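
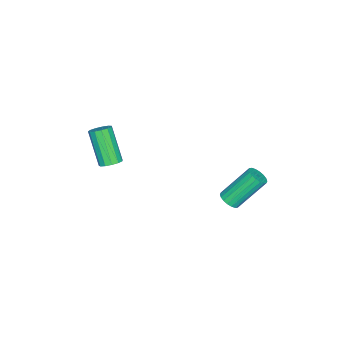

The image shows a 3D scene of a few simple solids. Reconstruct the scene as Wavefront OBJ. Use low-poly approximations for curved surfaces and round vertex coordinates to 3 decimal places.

v 0.13 -3.159 2.334
v 0.535 -2.875 2.657
v -0.166 -3.797 4.348
v -0.57 -4.081 4.026
v 0.265 -2.68 2.651
v -0.435 -3.603 4.343
v -0.047 -2.637 2.546
v -0.747 -3.56 4.237
v -0.303 -2.76 2.373
v -1.003 -3.682 4.064
v -0.421 -3.009 2.188
v -1.122 -3.932 3.879
v -0.365 -3.306 2.049
v -1.065 -4.229 3.74
v -0.151 -3.556 2.001
v -0.851 -4.479 3.692
v 0.152 -3.68 2.059
v -0.548 -4.603 3.75
v 0.448 -3.638 2.204
v -0.252 -4.561 3.896
v 0.643 -3.444 2.391
v -0.057 -4.367 4.082
v 0.675 -3.16 2.56
v -0.025 -4.082 4.251
v -2.54 1.859 -0.763
v -2.056 2.192 -0.717
v -2.955 3.275 0.909
v -3.44 2.941 0.863
v -2.203 2.327 -0.888
v -3.103 3.409 0.738
v -2.417 2.368 -1.034
v -3.317 3.451 0.592
v -2.656 2.309 -1.126
v -3.555 3.391 0.499
v -2.871 2.161 -1.147
v -3.771 3.243 0.479
v -3.021 1.952 -1.091
v -3.921 3.035 0.534
v -3.076 1.726 -0.971
v -3.976 2.808 0.655
v -3.025 1.525 -0.809
v -3.924 2.608 0.817
v -2.877 1.391 -0.638
v -3.777 2.473 0.988
v -2.663 1.349 -0.492
v -3.563 2.432 1.134
v -2.425 1.409 -0.399
v -3.324 2.491 1.226
v -2.209 1.557 -0.379
v -3.109 2.639 1.247
v -2.059 1.765 -0.434
v -2.959 2.848 1.191
v -2.004 1.992 -0.555
v -2.904 3.074 1.071
f 2 1 5
f 2 5 3
f 3 5 6
f 3 6 4
f 5 1 7
f 5 7 6
f 6 7 8
f 6 8 4
f 7 1 9
f 7 9 8
f 8 9 10
f 8 10 4
f 9 1 11
f 9 11 10
f 10 11 12
f 10 12 4
f 11 1 13
f 11 13 12
f 12 13 14
f 12 14 4
f 13 1 15
f 13 15 14
f 14 15 16
f 14 16 4
f 15 1 17
f 15 17 16
f 16 17 18
f 16 18 4
f 17 1 19
f 17 19 18
f 18 19 20
f 18 20 4
f 19 1 21
f 19 21 20
f 20 21 22
f 20 22 4
f 21 1 23
f 21 23 22
f 22 23 24
f 22 24 4
f 23 1 2
f 23 2 24
f 24 2 3
f 24 3 4
f 26 25 29
f 26 29 27
f 27 29 30
f 27 30 28
f 29 25 31
f 29 31 30
f 30 31 32
f 30 32 28
f 31 25 33
f 31 33 32
f 32 33 34
f 32 34 28
f 33 25 35
f 33 35 34
f 34 35 36
f 34 36 28
f 35 25 37
f 35 37 36
f 36 37 38
f 36 38 28
f 37 25 39
f 37 39 38
f 38 39 40
f 38 40 28
f 39 25 41
f 39 41 40
f 40 41 42
f 40 42 28
f 41 25 43
f 41 43 42
f 42 43 44
f 42 44 28
f 43 25 45
f 43 45 44
f 44 45 46
f 44 46 28
f 45 25 47
f 45 47 46
f 46 47 48
f 46 48 28
f 47 25 49
f 47 49 48
f 48 49 50
f 48 50 28
f 49 25 51
f 49 51 50
f 50 51 52
f 50 52 28
f 51 25 53
f 51 53 52
f 52 53 54
f 52 54 28
f 53 25 26
f 53 26 54
f 54 26 27
f 54 27 28



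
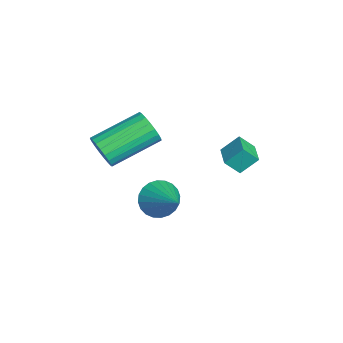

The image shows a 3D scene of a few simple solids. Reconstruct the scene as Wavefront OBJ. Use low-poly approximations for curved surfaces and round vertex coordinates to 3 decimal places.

v -3.822 0.919 -2.71
v -3.865 1.609 -2.044
v -3.793 1.503 -3.313
v -3.836 2.193 -2.647
v -2.804 0.927 -2.653
v -2.847 1.617 -1.987
v -2.775 1.511 -3.256
v -2.818 2.201 -2.59
v -2.308 -1.497 -4.09
v -1.999 -1.162 -4.783
v -0.852 -0.943 -3.17
v -2.169 -0.914 -4.663
v -2.36 -0.754 -4.456
v -2.544 -0.708 -4.193
v -2.692 -0.782 -3.915
v -2.781 -0.965 -3.663
v -2.798 -1.229 -3.476
v -2.741 -1.534 -3.383
v -2.618 -1.833 -3.397
v -2.448 -2.081 -3.517
v -2.256 -2.241 -3.724
v -2.073 -2.287 -3.987
v -1.925 -2.213 -4.265
v -1.836 -2.03 -4.517
v -1.818 -1.766 -4.704
v -1.876 -1.461 -4.797
v -3.297 -3.511 -2.066
v -2.794 -3.556 -1.512
v -3.48 -1.693 -0.739
v -3.983 -1.649 -1.294
v -2.634 -3.406 -1.733
v -3.319 -1.543 -0.96
v -2.588 -3.273 -2.012
v -3.274 -1.41 -1.239
v -2.665 -3.182 -2.3
v -3.351 -1.319 -1.527
v -2.851 -3.148 -2.547
v -3.537 -1.285 -1.775
v -3.115 -3.177 -2.712
v -3.8 -1.314 -1.939
v -3.41 -3.263 -2.765
v -4.095 -1.4 -1.992
v -3.685 -3.393 -2.697
v -4.37 -1.53 -1.925
v -3.894 -3.543 -2.52
v -4.579 -1.68 -1.748
v -3.999 -3.687 -2.265
v -4.684 -1.824 -1.492
v -3.983 -3.802 -1.975
v -4.668 -1.939 -1.202
v -3.848 -3.866 -1.701
v -4.534 -2.003 -0.928
v -3.619 -3.869 -1.49
v -4.304 -2.006 -0.718
v -3.333 -3.81 -1.379
v -4.019 -1.947 -0.606
v -3.042 -3.699 -1.387
v -3.727 -1.836 -0.614
f 2 4 1
f 5 2 1
f 1 4 3
f 3 5 1
f 2 8 4
f 6 2 5
f 6 8 2
f 4 8 3
f 7 5 3
f 3 8 7
f 7 6 5
f 8 6 7
f 10 9 12
f 10 12 11
f 12 9 13
f 12 13 11
f 13 9 14
f 13 14 11
f 14 9 15
f 14 15 11
f 15 9 16
f 15 16 11
f 16 9 17
f 16 17 11
f 17 9 18
f 17 18 11
f 18 9 19
f 18 19 11
f 19 9 20
f 19 20 11
f 20 9 21
f 20 21 11
f 21 9 22
f 21 22 11
f 22 9 23
f 22 23 11
f 23 9 24
f 23 24 11
f 24 9 25
f 24 25 11
f 25 9 26
f 25 26 11
f 26 9 10
f 26 10 11
f 28 27 31
f 28 31 29
f 29 31 32
f 29 32 30
f 31 27 33
f 31 33 32
f 32 33 34
f 32 34 30
f 33 27 35
f 33 35 34
f 34 35 36
f 34 36 30
f 35 27 37
f 35 37 36
f 36 37 38
f 36 38 30
f 37 27 39
f 37 39 38
f 38 39 40
f 38 40 30
f 39 27 41
f 39 41 40
f 40 41 42
f 40 42 30
f 41 27 43
f 41 43 42
f 42 43 44
f 42 44 30
f 43 27 45
f 43 45 44
f 44 45 46
f 44 46 30
f 45 27 47
f 45 47 46
f 46 47 48
f 46 48 30
f 47 27 49
f 47 49 48
f 48 49 50
f 48 50 30
f 49 27 51
f 49 51 50
f 50 51 52
f 50 52 30
f 51 27 53
f 51 53 52
f 52 53 54
f 52 54 30
f 53 27 55
f 53 55 54
f 54 55 56
f 54 56 30
f 55 27 57
f 55 57 56
f 56 57 58
f 56 58 30
f 57 27 28
f 57 28 58
f 58 28 29
f 58 29 30



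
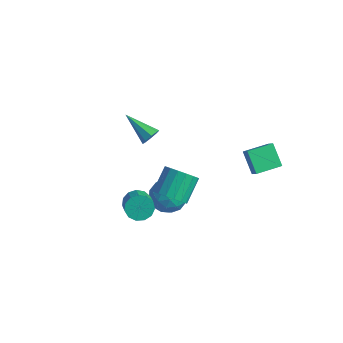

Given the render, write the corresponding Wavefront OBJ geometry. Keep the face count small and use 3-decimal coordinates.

v -1.318 0.193 -1.433
v -0.809 0.661 -0.546
v 0.289 0.039 -2.274
v 0.798 0.507 -1.387
v 0.351 -0.521 -1.3
v -0.642 -0.426 -0.78
v 0.122 1.126 -2.04
v -0.871 1.221 -1.52
v 0.081 1.238 -0.921
v 0.223 0.22 -0.464
v -0.743 0.48 -2.356
v -0.601 -0.538 -1.899
v -1.204 0.44 -0.915
v 0.684 0.26 -1.905
v 0.422 -0.345 -1.854
v 0.721 -0.07 -1.332
v -1.106 -0.199 -1.053
v -0.807 0.077 -0.532
v -0.125 -0.618 -0.975
v 0.287 0.623 -2.288
v 0.586 0.899 -1.767
v -1.241 0.77 -1.488
v -0.942 1.045 -0.966
v -0.395 1.318 -1.845
v -0.382 1.055 -0.615
v 0.562 0.965 -1.109
v 0.165 1.328 -1.493
v -0.419 1.384 -1.187
v -0.299 0.457 -0.346
v 0.646 0.366 -0.841
v 0.383 -0.238 -0.79
v -0.201 -0.183 -0.484
v 0.224 0.796 -0.567
v -1.166 0.334 -1.979
v -0.221 0.243 -2.474
v -0.319 0.883 -2.336
v -0.903 0.938 -2.03
v -1.082 -0.265 -1.711
v -0.138 -0.355 -2.205
v -0.101 -0.684 -1.633
v -0.685 -0.628 -1.327
v -0.744 -0.096 -2.253
v -0.581 -1.762 -0.481
v -0.108 -1.907 -1.11
v 0.794 -2.702 -0.247
v 0.321 -2.558 0.381
v 0.045 -1.528 -0.92
v 0.947 -2.323 -0.058
v -0.001 -1.223 -0.591
v 0.902 -2.018 0.271
v -0.231 -1.089 -0.227
v 0.672 -1.885 0.635
v -0.572 -1.17 0.056
v 0.33 -1.965 0.918
v -0.916 -1.438 0.169
v -0.014 -2.233 1.031
v -1.154 -1.809 0.075
v -0.252 -2.604 0.938
v -1.21 -2.166 -0.195
v -0.308 -2.961 0.667
v -1.066 -2.394 -0.556
v -0.164 -3.189 0.306
v -0.769 -2.422 -0.893
v 0.134 -3.217 -0.031
v -0.411 -2.24 -1.1
v 0.491 -3.036 -0.237
v 2.232 -2.342 2.548
v 2.842 -2.717 3.173
v 2.577 -1.473 4.177
v 1.968 -1.098 3.552
v 3.103 -2.451 2.913
v 2.838 -1.207 3.916
v 3.164 -2.16 2.568
v 2.9 -0.916 3.572
v 3.012 -1.911 2.22
v 2.748 -0.667 3.223
v 2.682 -1.761 1.946
v 2.417 -0.517 2.95
v 2.248 -1.744 1.811
v 1.984 -0.5 2.814
v 1.811 -1.864 1.844
v 1.546 -0.62 2.848
v 1.47 -2.093 2.039
v 1.206 -0.849 3.042
v 1.304 -2.38 2.35
v 1.039 -1.136 3.354
v 1.35 -2.658 2.707
v 1.086 -1.414 3.711
v 1.599 -2.863 3.028
v 1.334 -1.619 4.031
v 1.993 -2.949 3.238
v 1.728 -1.706 4.242
v 2.441 -2.897 3.291
v 2.177 -1.653 4.294
v -2.842 1.898 0.952
v -2.574 1.642 1.45
v -4.618 1.822 1.868
v -2.583 2.116 1.472
v -2.743 2.462 1.189
v -2.961 2.477 0.768
v -3.109 2.153 0.455
v -3.1 1.679 0.433
v -2.94 1.333 0.715
v -2.722 1.318 1.137
v 2.186 3.614 1.737
v 2.695 3.351 2.337
v 2.823 4.982 1.797
v 3.333 4.718 2.397
v 3.167 3.202 0.723
v 3.677 2.938 1.323
v 3.805 4.569 0.783
v 4.314 4.306 1.383
f 1 38 17
f 38 12 41
f 17 41 6
f 38 41 17
f 1 17 13
f 17 6 18
f 13 18 2
f 17 18 13
f 1 13 22
f 13 2 23
f 22 23 8
f 13 23 22
f 1 22 34
f 22 8 37
f 34 37 11
f 22 37 34
f 1 34 38
f 34 11 42
f 38 42 12
f 34 42 38
f 2 18 29
f 18 6 32
f 29 32 10
f 18 32 29
f 6 41 19
f 41 12 40
f 19 40 5
f 41 40 19
f 12 42 39
f 42 11 35
f 39 35 3
f 42 35 39
f 11 37 36
f 37 8 24
f 36 24 7
f 37 24 36
f 8 23 28
f 23 2 25
f 28 25 9
f 23 25 28
f 4 30 16
f 30 10 31
f 16 31 5
f 30 31 16
f 4 16 14
f 16 5 15
f 14 15 3
f 16 15 14
f 4 14 21
f 14 3 20
f 21 20 7
f 14 20 21
f 4 21 26
f 21 7 27
f 26 27 9
f 21 27 26
f 4 26 30
f 26 9 33
f 30 33 10
f 26 33 30
f 5 31 19
f 31 10 32
f 19 32 6
f 31 32 19
f 3 15 39
f 15 5 40
f 39 40 12
f 15 40 39
f 7 20 36
f 20 3 35
f 36 35 11
f 20 35 36
f 9 27 28
f 27 7 24
f 28 24 8
f 27 24 28
f 10 33 29
f 33 9 25
f 29 25 2
f 33 25 29
f 44 43 47
f 44 47 45
f 45 47 48
f 45 48 46
f 47 43 49
f 47 49 48
f 48 49 50
f 48 50 46
f 49 43 51
f 49 51 50
f 50 51 52
f 50 52 46
f 51 43 53
f 51 53 52
f 52 53 54
f 52 54 46
f 53 43 55
f 53 55 54
f 54 55 56
f 54 56 46
f 55 43 57
f 55 57 56
f 56 57 58
f 56 58 46
f 57 43 59
f 57 59 58
f 58 59 60
f 58 60 46
f 59 43 61
f 59 61 60
f 60 61 62
f 60 62 46
f 61 43 63
f 61 63 62
f 62 63 64
f 62 64 46
f 63 43 65
f 63 65 64
f 64 65 66
f 64 66 46
f 65 43 44
f 65 44 66
f 66 44 45
f 66 45 46
f 68 67 71
f 68 71 69
f 69 71 72
f 69 72 70
f 71 67 73
f 71 73 72
f 72 73 74
f 72 74 70
f 73 67 75
f 73 75 74
f 74 75 76
f 74 76 70
f 75 67 77
f 75 77 76
f 76 77 78
f 76 78 70
f 77 67 79
f 77 79 78
f 78 79 80
f 78 80 70
f 79 67 81
f 79 81 80
f 80 81 82
f 80 82 70
f 81 67 83
f 81 83 82
f 82 83 84
f 82 84 70
f 83 67 85
f 83 85 84
f 84 85 86
f 84 86 70
f 85 67 87
f 85 87 86
f 86 87 88
f 86 88 70
f 87 67 89
f 87 89 88
f 88 89 90
f 88 90 70
f 89 67 91
f 89 91 90
f 90 91 92
f 90 92 70
f 91 67 93
f 91 93 92
f 92 93 94
f 92 94 70
f 93 67 68
f 93 68 94
f 94 68 69
f 94 69 70
f 96 95 98
f 96 98 97
f 98 95 99
f 98 99 97
f 99 95 100
f 99 100 97
f 100 95 101
f 100 101 97
f 101 95 102
f 101 102 97
f 102 95 103
f 102 103 97
f 103 95 104
f 103 104 97
f 104 95 96
f 104 96 97
f 106 108 105
f 109 106 105
f 105 108 107
f 107 109 105
f 106 112 108
f 110 106 109
f 110 112 106
f 108 112 107
f 111 109 107
f 107 112 111
f 111 110 109
f 112 110 111



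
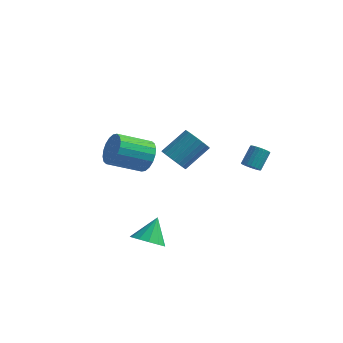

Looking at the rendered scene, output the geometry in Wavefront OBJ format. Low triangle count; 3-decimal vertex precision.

v 0.547 -2.362 -2.506
v 1.444 -2.428 -2.534
v 0.653 -1.398 -1.374
v 1.319 -2.048 -2.845
v 0.949 -1.768 -3.049
v 0.451 -1.676 -3.081
v -0.016 -1.803 -2.93
v -0.305 -2.106 -2.644
v -0.323 -2.491 -2.314
v -0.064 -2.835 -2.045
v 0.388 -3.029 -1.923
v 0.891 -3.011 -1.985
v 1.285 -2.786 -2.213
v 3.676 3.144 0.213
v 4.186 3.183 0.071
v 4.353 4.016 0.905
v 3.844 3.976 1.047
v 4.098 3.324 -0.052
v 4.265 4.157 0.781
v 3.946 3.438 -0.135
v 4.114 4.271 0.698
v 3.754 3.507 -0.165
v 3.921 4.339 0.668
v 3.549 3.52 -0.137
v 3.716 4.353 0.696
v 3.364 3.476 -0.056
v 3.531 4.309 0.777
v 3.227 3.382 0.066
v 3.394 4.214 0.899
v 3.157 3.251 0.21
v 3.325 4.084 1.044
v 3.167 3.104 0.355
v 3.334 3.937 1.189
v 3.255 2.963 0.479
v 3.422 3.796 1.312
v 3.406 2.849 0.562
v 3.574 3.682 1.395
v 3.599 2.781 0.592
v 3.766 3.613 1.425
v 3.804 2.767 0.564
v 3.971 3.6 1.397
v 3.989 2.811 0.483
v 4.156 3.644 1.316
v 4.126 2.906 0.361
v 4.293 3.738 1.194
v 4.195 3.036 0.216
v 4.363 3.869 1.05
v -0.857 0.767 1.254
v -0.212 0.34 1.787
v -1.597 -0.715 2.619
v -2.243 -0.287 2.086
v -0.322 0.669 2.021
v -1.708 -0.386 2.853
v -0.538 1.018 2.102
v -1.924 -0.037 2.934
v -0.818 1.317 2.016
v -2.204 0.262 2.848
v -1.105 1.507 1.779
v -2.491 0.452 2.611
v -1.343 1.551 1.437
v -2.729 0.496 2.269
v -1.485 1.439 1.06
v -2.871 0.385 1.892
v -1.503 1.195 0.721
v -2.888 0.14 1.553
v -1.392 0.866 0.487
v -2.778 -0.189 1.319
v -1.176 0.517 0.406
v -2.562 -0.538 1.238
v -0.896 0.218 0.492
v -2.282 -0.837 1.324
v -0.609 0.028 0.729
v -1.995 -1.027 1.561
v -0.371 -0.016 1.071
v -1.757 -1.071 1.903
v -0.229 0.095 1.448
v -1.615 -0.959 2.28
v 1.77 -2.074 3.431
v 2.394 -2.114 2.999
v 3.154 -1.026 3.996
v 2.53 -0.986 4.429
v 2.247 -1.891 2.869
v 3.007 -0.804 3.866
v 2.028 -1.697 2.824
v 2.788 -0.609 3.821
v 1.769 -1.56 2.872
v 2.53 -0.472 3.869
v 1.511 -1.501 3.004
v 2.271 -0.413 4.002
v 1.292 -1.529 3.202
v 2.052 -0.442 4.199
v 1.145 -1.64 3.435
v 1.906 -0.553 4.432
v 1.094 -1.818 3.667
v 1.855 -0.73 4.665
v 1.146 -2.034 3.864
v 1.906 -0.946 4.861
v 1.293 -2.256 3.994
v 2.053 -1.169 4.991
v 1.512 -2.451 4.039
v 2.272 -1.363 5.036
v 1.77 -2.588 3.991
v 2.531 -1.5 4.988
v 2.029 -2.647 3.858
v 2.789 -1.559 4.856
v 2.248 -2.618 3.661
v 3.008 -1.531 4.658
v 2.394 -2.507 3.428
v 3.155 -1.42 4.425
v 2.445 -2.33 3.195
v 3.206 -1.242 4.193
f 2 1 4
f 2 4 3
f 4 1 5
f 4 5 3
f 5 1 6
f 5 6 3
f 6 1 7
f 6 7 3
f 7 1 8
f 7 8 3
f 8 1 9
f 8 9 3
f 9 1 10
f 9 10 3
f 10 1 11
f 10 11 3
f 11 1 12
f 11 12 3
f 12 1 13
f 12 13 3
f 13 1 2
f 13 2 3
f 15 14 18
f 15 18 16
f 16 18 19
f 16 19 17
f 18 14 20
f 18 20 19
f 19 20 21
f 19 21 17
f 20 14 22
f 20 22 21
f 21 22 23
f 21 23 17
f 22 14 24
f 22 24 23
f 23 24 25
f 23 25 17
f 24 14 26
f 24 26 25
f 25 26 27
f 25 27 17
f 26 14 28
f 26 28 27
f 27 28 29
f 27 29 17
f 28 14 30
f 28 30 29
f 29 30 31
f 29 31 17
f 30 14 32
f 30 32 31
f 31 32 33
f 31 33 17
f 32 14 34
f 32 34 33
f 33 34 35
f 33 35 17
f 34 14 36
f 34 36 35
f 35 36 37
f 35 37 17
f 36 14 38
f 36 38 37
f 37 38 39
f 37 39 17
f 38 14 40
f 38 40 39
f 39 40 41
f 39 41 17
f 40 14 42
f 40 42 41
f 41 42 43
f 41 43 17
f 42 14 44
f 42 44 43
f 43 44 45
f 43 45 17
f 44 14 46
f 44 46 45
f 45 46 47
f 45 47 17
f 46 14 15
f 46 15 47
f 47 15 16
f 47 16 17
f 49 48 52
f 49 52 50
f 50 52 53
f 50 53 51
f 52 48 54
f 52 54 53
f 53 54 55
f 53 55 51
f 54 48 56
f 54 56 55
f 55 56 57
f 55 57 51
f 56 48 58
f 56 58 57
f 57 58 59
f 57 59 51
f 58 48 60
f 58 60 59
f 59 60 61
f 59 61 51
f 60 48 62
f 60 62 61
f 61 62 63
f 61 63 51
f 62 48 64
f 62 64 63
f 63 64 65
f 63 65 51
f 64 48 66
f 64 66 65
f 65 66 67
f 65 67 51
f 66 48 68
f 66 68 67
f 67 68 69
f 67 69 51
f 68 48 70
f 68 70 69
f 69 70 71
f 69 71 51
f 70 48 72
f 70 72 71
f 71 72 73
f 71 73 51
f 72 48 74
f 72 74 73
f 73 74 75
f 73 75 51
f 74 48 76
f 74 76 75
f 75 76 77
f 75 77 51
f 76 48 49
f 76 49 77
f 77 49 50
f 77 50 51
f 79 78 82
f 79 82 80
f 80 82 83
f 80 83 81
f 82 78 84
f 82 84 83
f 83 84 85
f 83 85 81
f 84 78 86
f 84 86 85
f 85 86 87
f 85 87 81
f 86 78 88
f 86 88 87
f 87 88 89
f 87 89 81
f 88 78 90
f 88 90 89
f 89 90 91
f 89 91 81
f 90 78 92
f 90 92 91
f 91 92 93
f 91 93 81
f 92 78 94
f 92 94 93
f 93 94 95
f 93 95 81
f 94 78 96
f 94 96 95
f 95 96 97
f 95 97 81
f 96 78 98
f 96 98 97
f 97 98 99
f 97 99 81
f 98 78 100
f 98 100 99
f 99 100 101
f 99 101 81
f 100 78 102
f 100 102 101
f 101 102 103
f 101 103 81
f 102 78 104
f 102 104 103
f 103 104 105
f 103 105 81
f 104 78 106
f 104 106 105
f 105 106 107
f 105 107 81
f 106 78 108
f 106 108 107
f 107 108 109
f 107 109 81
f 108 78 110
f 108 110 109
f 109 110 111
f 109 111 81
f 110 78 79
f 110 79 111
f 111 79 80
f 111 80 81



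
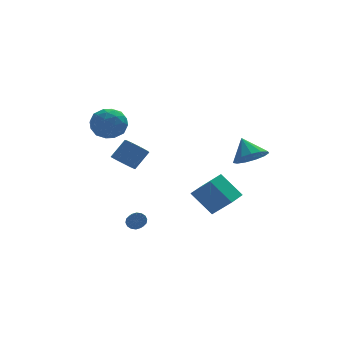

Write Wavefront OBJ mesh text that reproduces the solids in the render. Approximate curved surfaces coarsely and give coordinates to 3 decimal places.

v 1.219 1.156 -2.725
v 2.092 0.161 -1.404
v 2.154 2.057 -2.665
v 3.027 1.062 -1.343
v 2.233 0.198 -4.117
v 3.106 -0.797 -2.795
v 3.168 1.099 -4.056
v 4.041 0.104 -2.735
v -3.217 -3.067 -2.397
v -2.968 -3.337 -2.779
v -3.075 -4.304 -2.165
v -3.323 -4.033 -1.783
v -2.768 -3.252 -2.611
v -2.875 -4.219 -1.997
v -2.689 -3.118 -2.385
v -2.796 -4.084 -1.771
v -2.751 -2.969 -2.163
v -2.858 -3.936 -1.549
v -2.938 -2.847 -2.003
v -3.045 -3.814 -1.389
v -3.199 -2.784 -1.949
v -3.306 -3.75 -1.335
v -3.465 -2.796 -2.015
v -3.572 -3.763 -1.401
v -3.665 -2.881 -2.183
v -3.772 -3.848 -1.569
v -3.744 -3.016 -2.409
v -3.851 -3.982 -1.795
v -3.682 -3.164 -2.631
v -3.789 -4.131 -2.017
v -3.495 -3.286 -2.791
v -3.602 -4.253 -2.177
v -3.234 -3.35 -2.845
v -3.341 -4.316 -2.231
v 3.493 -2.979 1.72
v 4.034 -2.226 1.167
v 3.247 -1.981 2.84
v 3.451 -2.178 0.997
v 2.882 -2.385 1.057
v 2.507 -2.78 1.327
v 2.444 -3.239 1.722
v 2.715 -3.615 2.117
v 3.232 -3.789 2.386
v 3.832 -3.706 2.443
v 4.325 -3.393 2.271
v 4.553 -2.948 1.924
v 4.444 -2.513 1.512
v -2.638 1.842 -0.044
v -1.987 1.548 -0.505
v -1.051 1.884 0.604
v -1.702 2.178 1.064
v -2.066 2.114 -0.611
v -1.129 2.451 0.498
v -2.412 2.553 -0.451
v -1.476 2.89 0.658
v -2.865 2.659 -0.101
v -1.928 2.996 1.008
v -3.211 2.383 0.275
v -2.274 2.719 1.384
v -3.289 1.853 0.502
v -2.353 2.19 1.611
v -3.063 1.318 0.473
v -2.126 1.655 1.582
v -2.638 1.028 0.202
v -1.701 1.365 1.311
v -2.213 1.119 -0.184
v -1.277 1.455 0.925
v -4.057 0.993 4.649
v -3.037 0.449 4.634
v -4.623 -0.029 3.186
v -3.603 -0.573 3.171
v -4.342 -0.754 4.042
v -3.992 -0.123 4.946
v -3.668 0.543 2.874
v -3.318 1.174 3.778
v -2.796 0.171 3.537
v -3.213 -0.631 4.259
v -4.447 1.051 3.561
v -4.864 0.249 4.283
v -3.497 0.81 4.77
v -4.163 -0.39 3.05
v -4.598 -0.497 3.562
v -3.998 -0.817 3.553
v -4.059 0.474 4.953
v -3.459 0.154 4.944
v -4.227 -0.553 4.596
v -4.201 0.266 2.876
v -3.601 -0.054 2.867
v -3.662 1.237 4.267
v -3.062 0.917 4.258
v -3.433 0.973 3.224
v -2.756 0.327 4.116
v -3.089 -0.273 3.257
v -3.127 0.383 3.082
v -2.921 0.754 3.613
v -3.001 -0.144 4.54
v -3.334 -0.745 3.681
v -3.769 -0.851 4.192
v -3.563 -0.48 4.724
v -2.86 -0.308 3.896
v -4.326 1.165 4.139
v -4.659 0.564 3.28
v -4.097 0.9 3.096
v -3.891 1.271 3.628
v -4.571 0.693 4.563
v -4.904 0.093 3.704
v -4.739 -0.334 4.207
v -4.533 0.037 4.738
v -4.8 0.728 3.924
f 2 4 1
f 5 2 1
f 1 4 3
f 3 5 1
f 2 8 4
f 6 2 5
f 6 8 2
f 4 8 3
f 7 5 3
f 3 8 7
f 7 6 5
f 8 6 7
f 10 9 13
f 10 13 11
f 11 13 14
f 11 14 12
f 13 9 15
f 13 15 14
f 14 15 16
f 14 16 12
f 15 9 17
f 15 17 16
f 16 17 18
f 16 18 12
f 17 9 19
f 17 19 18
f 18 19 20
f 18 20 12
f 19 9 21
f 19 21 20
f 20 21 22
f 20 22 12
f 21 9 23
f 21 23 22
f 22 23 24
f 22 24 12
f 23 9 25
f 23 25 24
f 24 25 26
f 24 26 12
f 25 9 27
f 25 27 26
f 26 27 28
f 26 28 12
f 27 9 29
f 27 29 28
f 28 29 30
f 28 30 12
f 29 9 31
f 29 31 30
f 30 31 32
f 30 32 12
f 31 9 33
f 31 33 32
f 32 33 34
f 32 34 12
f 33 9 10
f 33 10 34
f 34 10 11
f 34 11 12
f 36 35 38
f 36 38 37
f 38 35 39
f 38 39 37
f 39 35 40
f 39 40 37
f 40 35 41
f 40 41 37
f 41 35 42
f 41 42 37
f 42 35 43
f 42 43 37
f 43 35 44
f 43 44 37
f 44 35 45
f 44 45 37
f 45 35 46
f 45 46 37
f 46 35 47
f 46 47 37
f 47 35 36
f 47 36 37
f 49 48 52
f 49 52 50
f 50 52 53
f 50 53 51
f 52 48 54
f 52 54 53
f 53 54 55
f 53 55 51
f 54 48 56
f 54 56 55
f 55 56 57
f 55 57 51
f 56 48 58
f 56 58 57
f 57 58 59
f 57 59 51
f 58 48 60
f 58 60 59
f 59 60 61
f 59 61 51
f 60 48 62
f 60 62 61
f 61 62 63
f 61 63 51
f 62 48 64
f 62 64 63
f 63 64 65
f 63 65 51
f 64 48 66
f 64 66 65
f 65 66 67
f 65 67 51
f 66 48 49
f 66 49 67
f 67 49 50
f 67 50 51
f 68 105 84
f 105 79 108
f 84 108 73
f 105 108 84
f 68 84 80
f 84 73 85
f 80 85 69
f 84 85 80
f 68 80 89
f 80 69 90
f 89 90 75
f 80 90 89
f 68 89 101
f 89 75 104
f 101 104 78
f 89 104 101
f 68 101 105
f 101 78 109
f 105 109 79
f 101 109 105
f 69 85 96
f 85 73 99
f 96 99 77
f 85 99 96
f 73 108 86
f 108 79 107
f 86 107 72
f 108 107 86
f 79 109 106
f 109 78 102
f 106 102 70
f 109 102 106
f 78 104 103
f 104 75 91
f 103 91 74
f 104 91 103
f 75 90 95
f 90 69 92
f 95 92 76
f 90 92 95
f 71 97 83
f 97 77 98
f 83 98 72
f 97 98 83
f 71 83 81
f 83 72 82
f 81 82 70
f 83 82 81
f 71 81 88
f 81 70 87
f 88 87 74
f 81 87 88
f 71 88 93
f 88 74 94
f 93 94 76
f 88 94 93
f 71 93 97
f 93 76 100
f 97 100 77
f 93 100 97
f 72 98 86
f 98 77 99
f 86 99 73
f 98 99 86
f 70 82 106
f 82 72 107
f 106 107 79
f 82 107 106
f 74 87 103
f 87 70 102
f 103 102 78
f 87 102 103
f 76 94 95
f 94 74 91
f 95 91 75
f 94 91 95
f 77 100 96
f 100 76 92
f 96 92 69
f 100 92 96



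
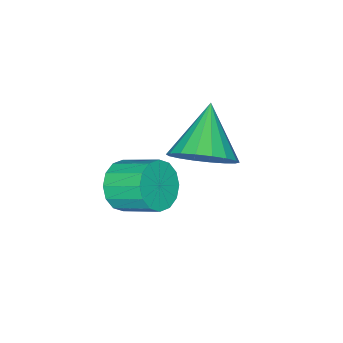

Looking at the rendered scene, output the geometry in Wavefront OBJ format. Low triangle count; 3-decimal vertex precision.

v 0.628 -1.239 2.451
v 1.107 -1.028 3.108
v -0.368 -1.901 3.389
v 0.879 -0.734 3.073
v 0.601 -0.54 2.916
v 0.328 -0.484 2.666
v 0.115 -0.578 2.374
v 0.003 -0.802 2.097
v 0.015 -1.113 1.89
v 0.148 -1.449 1.794
v 0.377 -1.744 1.828
v 0.654 -1.938 1.986
v 0.927 -1.994 2.235
v 1.14 -1.9 2.528
v 1.252 -1.675 2.805
v 1.24 -1.364 3.012
v 2.725 -1.707 2.703
v 3.063 -1.379 2.241
v 2.853 -0.465 2.735
v 2.515 -0.793 3.197
v 2.742 -1.39 2.124
v 2.532 -0.476 2.618
v 2.417 -1.486 2.163
v 2.206 -0.572 2.657
v 2.174 -1.641 2.346
v 1.963 -0.727 2.84
v 2.079 -1.814 2.625
v 1.868 -0.9 3.119
v 2.157 -1.958 2.925
v 1.946 -1.044 3.419
v 2.387 -2.035 3.165
v 2.177 -1.121 3.659
v 2.708 -2.024 3.282
v 2.498 -1.11 3.776
v 3.034 -1.928 3.243
v 2.823 -1.014 3.737
v 3.277 -1.773 3.06
v 3.066 -0.859 3.554
v 3.372 -1.6 2.781
v 3.161 -0.686 3.275
v 3.294 -1.456 2.481
v 3.083 -0.542 2.975
f 2 1 4
f 2 4 3
f 4 1 5
f 4 5 3
f 5 1 6
f 5 6 3
f 6 1 7
f 6 7 3
f 7 1 8
f 7 8 3
f 8 1 9
f 8 9 3
f 9 1 10
f 9 10 3
f 10 1 11
f 10 11 3
f 11 1 12
f 11 12 3
f 12 1 13
f 12 13 3
f 13 1 14
f 13 14 3
f 14 1 15
f 14 15 3
f 15 1 16
f 15 16 3
f 16 1 2
f 16 2 3
f 18 17 21
f 18 21 19
f 19 21 22
f 19 22 20
f 21 17 23
f 21 23 22
f 22 23 24
f 22 24 20
f 23 17 25
f 23 25 24
f 24 25 26
f 24 26 20
f 25 17 27
f 25 27 26
f 26 27 28
f 26 28 20
f 27 17 29
f 27 29 28
f 28 29 30
f 28 30 20
f 29 17 31
f 29 31 30
f 30 31 32
f 30 32 20
f 31 17 33
f 31 33 32
f 32 33 34
f 32 34 20
f 33 17 35
f 33 35 34
f 34 35 36
f 34 36 20
f 35 17 37
f 35 37 36
f 36 37 38
f 36 38 20
f 37 17 39
f 37 39 38
f 38 39 40
f 38 40 20
f 39 17 41
f 39 41 40
f 40 41 42
f 40 42 20
f 41 17 18
f 41 18 42
f 42 18 19
f 42 19 20



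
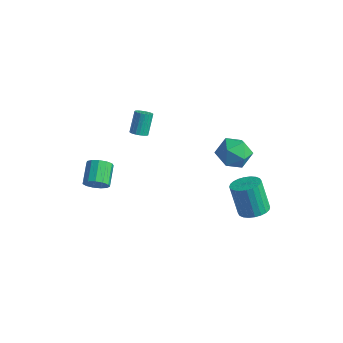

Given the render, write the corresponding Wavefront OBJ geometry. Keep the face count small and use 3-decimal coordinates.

v -3.333 -2.662 -2.697
v -2.755 -2.665 -2.115
v -3.51 -1.541 -1.36
v -4.087 -1.538 -1.943
v -2.618 -2.36 -2.433
v -3.373 -1.236 -1.678
v -2.707 -2.15 -2.834
v -3.462 -1.026 -2.08
v -2.995 -2.103 -3.193
v -3.75 -0.979 -2.438
v -3.39 -2.233 -3.394
v -4.145 -1.109 -2.639
v -3.767 -2.5 -3.374
v -4.522 -1.376 -2.619
v -4.006 -2.818 -3.139
v -4.761 -1.694 -2.384
v -4.031 -3.086 -2.764
v -4.786 -1.962 -2.009
v -3.834 -3.22 -2.368
v -4.589 -2.096 -1.613
v -3.479 -3.177 -2.076
v -4.233 -2.053 -1.322
v -3.076 -2.97 -1.982
v -3.831 -1.846 -1.227
v 4.125 2.957 -4.384
v 5.028 2.97 -4.03
v 4.238 3.056 -2.021
v 3.335 3.043 -2.376
v 4.96 3.339 -4.072
v 4.17 3.426 -2.064
v 4.765 3.651 -4.162
v 3.975 3.737 -2.154
v 4.473 3.857 -4.286
v 3.683 3.943 -2.278
v 4.127 3.926 -4.425
v 3.338 4.012 -2.416
v 3.781 3.847 -4.557
v 2.992 3.934 -2.549
v 3.488 3.633 -4.664
v 2.698 3.719 -2.655
v 3.292 3.316 -4.727
v 2.502 3.402 -2.719
v 3.222 2.944 -4.739
v 2.432 3.03 -2.73
v 3.29 2.574 -4.696
v 2.5 2.661 -2.688
v 3.485 2.263 -4.606
v 2.695 2.349 -2.598
v 3.777 2.057 -4.482
v 2.987 2.143 -2.474
v 4.122 1.988 -4.344
v 3.333 2.074 -2.335
v 4.468 2.066 -4.211
v 3.679 2.153 -2.203
v 4.762 2.281 -4.105
v 3.972 2.367 -2.096
v 4.958 2.598 -4.041
v 4.168 2.684 -2.033
v -2.238 -0.088 1.11
v -1.69 -0.032 1.208
v -1.993 0.744 2.467
v -2.542 0.688 2.37
v -1.736 0.157 1.08
v -2.039 0.934 2.339
v -1.869 0.304 0.958
v -2.172 1.08 2.217
v -2.066 0.383 0.862
v -2.369 1.159 2.121
v -2.292 0.38 0.809
v -2.596 1.157 2.068
v -2.51 0.297 0.808
v -2.813 1.073 2.067
v -2.68 0.147 0.859
v -2.983 0.923 2.118
v -2.774 -0.044 0.954
v -3.078 0.733 2.213
v -2.776 -0.242 1.076
v -3.079 0.534 2.335
v -2.684 -0.414 1.204
v -2.987 0.362 2.463
v -2.516 -0.529 1.316
v -2.819 0.247 2.575
v -2.299 -0.569 1.392
v -2.602 0.208 2.651
v -2.072 -0.525 1.42
v -2.375 0.252 2.679
v -1.874 -0.405 1.394
v -2.177 0.371 2.653
v -1.739 -0.231 1.319
v -2.042 0.546 2.578
v 1.193 3.551 -0.513
v 2.156 3.975 -1.088
v 2.344 2.485 0.628
v 3.307 2.909 0.053
v 2.659 3.635 0.754
v 1.948 4.293 0.049
v 2.552 2.167 -0.509
v 1.841 2.825 -1.214
v 2.996 3.119 -1.085
v 3.062 4.027 -0.305
v 1.438 2.433 -0.155
v 1.504 3.341 0.625
f 2 1 5
f 2 5 3
f 3 5 6
f 3 6 4
f 5 1 7
f 5 7 6
f 6 7 8
f 6 8 4
f 7 1 9
f 7 9 8
f 8 9 10
f 8 10 4
f 9 1 11
f 9 11 10
f 10 11 12
f 10 12 4
f 11 1 13
f 11 13 12
f 12 13 14
f 12 14 4
f 13 1 15
f 13 15 14
f 14 15 16
f 14 16 4
f 15 1 17
f 15 17 16
f 16 17 18
f 16 18 4
f 17 1 19
f 17 19 18
f 18 19 20
f 18 20 4
f 19 1 21
f 19 21 20
f 20 21 22
f 20 22 4
f 21 1 23
f 21 23 22
f 22 23 24
f 22 24 4
f 23 1 2
f 23 2 24
f 24 2 3
f 24 3 4
f 26 25 29
f 26 29 27
f 27 29 30
f 27 30 28
f 29 25 31
f 29 31 30
f 30 31 32
f 30 32 28
f 31 25 33
f 31 33 32
f 32 33 34
f 32 34 28
f 33 25 35
f 33 35 34
f 34 35 36
f 34 36 28
f 35 25 37
f 35 37 36
f 36 37 38
f 36 38 28
f 37 25 39
f 37 39 38
f 38 39 40
f 38 40 28
f 39 25 41
f 39 41 40
f 40 41 42
f 40 42 28
f 41 25 43
f 41 43 42
f 42 43 44
f 42 44 28
f 43 25 45
f 43 45 44
f 44 45 46
f 44 46 28
f 45 25 47
f 45 47 46
f 46 47 48
f 46 48 28
f 47 25 49
f 47 49 48
f 48 49 50
f 48 50 28
f 49 25 51
f 49 51 50
f 50 51 52
f 50 52 28
f 51 25 53
f 51 53 52
f 52 53 54
f 52 54 28
f 53 25 55
f 53 55 54
f 54 55 56
f 54 56 28
f 55 25 57
f 55 57 56
f 56 57 58
f 56 58 28
f 57 25 26
f 57 26 58
f 58 26 27
f 58 27 28
f 60 59 63
f 60 63 61
f 61 63 64
f 61 64 62
f 63 59 65
f 63 65 64
f 64 65 66
f 64 66 62
f 65 59 67
f 65 67 66
f 66 67 68
f 66 68 62
f 67 59 69
f 67 69 68
f 68 69 70
f 68 70 62
f 69 59 71
f 69 71 70
f 70 71 72
f 70 72 62
f 71 59 73
f 71 73 72
f 72 73 74
f 72 74 62
f 73 59 75
f 73 75 74
f 74 75 76
f 74 76 62
f 75 59 77
f 75 77 76
f 76 77 78
f 76 78 62
f 77 59 79
f 77 79 78
f 78 79 80
f 78 80 62
f 79 59 81
f 79 81 80
f 80 81 82
f 80 82 62
f 81 59 83
f 81 83 82
f 82 83 84
f 82 84 62
f 83 59 85
f 83 85 84
f 84 85 86
f 84 86 62
f 85 59 87
f 85 87 86
f 86 87 88
f 86 88 62
f 87 59 89
f 87 89 88
f 88 89 90
f 88 90 62
f 89 59 60
f 89 60 90
f 90 60 61
f 90 61 62
f 91 102 96
f 91 96 92
f 91 92 98
f 91 98 101
f 91 101 102
f 92 96 100
f 96 102 95
f 102 101 93
f 101 98 97
f 98 92 99
f 94 100 95
f 94 95 93
f 94 93 97
f 94 97 99
f 94 99 100
f 95 100 96
f 93 95 102
f 97 93 101
f 99 97 98
f 100 99 92



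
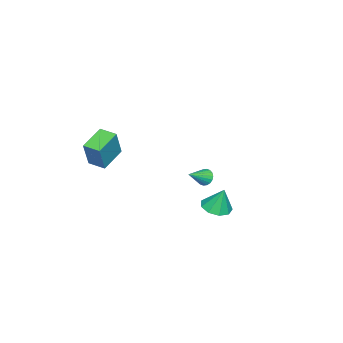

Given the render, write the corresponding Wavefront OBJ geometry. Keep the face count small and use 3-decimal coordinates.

v -4.637 -0.896 -3.117
v -4.286 -0.361 -3.314
v -3.323 -1.444 -2.263
v -4.412 -0.268 -3.06
v -4.582 -0.299 -2.818
v -4.764 -0.448 -2.634
v -4.92 -0.687 -2.546
v -5.02 -0.966 -2.571
v -5.045 -1.232 -2.705
v -4.988 -1.431 -2.919
v -4.863 -1.524 -3.173
v -4.692 -1.493 -3.416
v -4.511 -1.343 -3.599
v -4.354 -1.105 -3.687
v -4.254 -0.826 -3.662
v -4.23 -0.56 -3.529
v 0.135 2.103 -2.195
v 0.869 1.426 -1.987
v 0.145 2.617 -0.565
v 1.152 2.034 -2.18
v 0.96 2.674 -2.381
v 0.381 3.047 -2.494
v -0.313 2.978 -2.468
v -0.797 2.5 -2.315
v -0.846 1.836 -2.105
v -0.435 1.297 -1.938
v 0.242 1.135 -1.891
v 2.665 -4.126 2.894
v 3.368 -4.077 4.787
v 2.798 -2.966 2.815
v 3.501 -2.917 4.708
v 4.359 -4.363 2.272
v 5.062 -4.314 4.165
v 4.492 -3.203 2.193
v 5.195 -3.154 4.086
f 2 1 4
f 2 4 3
f 4 1 5
f 4 5 3
f 5 1 6
f 5 6 3
f 6 1 7
f 6 7 3
f 7 1 8
f 7 8 3
f 8 1 9
f 8 9 3
f 9 1 10
f 9 10 3
f 10 1 11
f 10 11 3
f 11 1 12
f 11 12 3
f 12 1 13
f 12 13 3
f 13 1 14
f 13 14 3
f 14 1 15
f 14 15 3
f 15 1 16
f 15 16 3
f 16 1 2
f 16 2 3
f 18 17 20
f 18 20 19
f 20 17 21
f 20 21 19
f 21 17 22
f 21 22 19
f 22 17 23
f 22 23 19
f 23 17 24
f 23 24 19
f 24 17 25
f 24 25 19
f 25 17 26
f 25 26 19
f 26 17 27
f 26 27 19
f 27 17 18
f 27 18 19
f 29 31 28
f 32 29 28
f 28 31 30
f 30 32 28
f 29 35 31
f 33 29 32
f 33 35 29
f 31 35 30
f 34 32 30
f 30 35 34
f 34 33 32
f 35 33 34



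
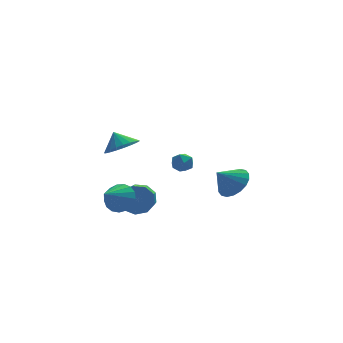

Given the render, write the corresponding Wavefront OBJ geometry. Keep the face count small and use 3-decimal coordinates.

v -3.223 -1.395 -2.396
v -2.51 -1.705 -1.905
v -4.197 -2.285 -1.544
v -2.643 -1.348 -1.684
v -2.909 -1.002 -1.626
v -3.247 -0.746 -1.745
v -3.579 -0.638 -2.012
v -3.83 -0.704 -2.368
v -3.943 -0.928 -2.73
v -3.89 -1.259 -3.016
v -3.685 -1.622 -3.159
v -3.374 -1.932 -3.128
v -3.028 -2.119 -2.929
v -2.728 -2.14 -2.608
v -2.541 -1.991 -2.239
v -0.281 -0.35 -0.302
v 0.188 -0.2 -0.761
v 0.072 -1.38 -0.279
v 0.541 -1.23 -0.738
v 0.588 -0.98 -0.115
v 0.37 -0.344 -0.129
v -0.11 -1.236 -0.911
v -0.328 -0.6 -0.925
v 0.293 -0.747 -1.137
v 0.724 -0.589 -0.646
v -0.464 -0.991 -0.394
v -0.033 -0.833 0.097
v -3.042 -1.173 1.107
v -2.117 -0.996 1.339
v -3.358 -0.607 1.933
v -2.203 -0.686 1.095
v -2.434 -0.461 0.853
v -2.77 -0.359 0.654
v -3.153 -0.397 0.534
v -3.517 -0.57 0.513
v -3.799 -0.847 0.595
v -3.95 -1.18 0.765
v -3.944 -1.512 0.994
v -3.782 -1.785 1.242
v -3.492 -1.952 1.468
v -3.125 -1.985 1.63
v -2.743 -1.877 1.703
v -2.413 -1.647 1.672
v -2.191 -1.336 1.543
v 3.656 2.309 -3.881
v 4.311 1.629 -3.356
v 2.664 2.111 -2.899
v 4.419 2.054 -3.16
v 4.377 2.53 -3.107
v 4.192 2.962 -3.207
v 3.901 3.265 -3.44
v 3.561 3.378 -3.761
v 3.24 3.28 -4.105
v 3.002 2.99 -4.405
v 2.893 2.565 -4.601
v 2.936 2.089 -4.654
v 3.121 1.657 -4.554
v 3.412 1.354 -4.321
v 3.752 1.24 -4
v 4.073 1.338 -3.656
v -1.65 1.458 -4.004
v -1.176 1.68 -3.235
v -1.656 -0.155 -2.408
v -2.13 -0.378 -3.176
v -1.782 1.865 -3.178
v -2.263 0.029 -2.351
v -2.326 1.859 -3.507
v -2.807 0.023 -2.68
v -2.554 1.665 -4.069
v -3.035 -0.17 -3.242
v -2.358 1.375 -4.6
v -2.839 -0.461 -3.773
v -1.831 1.123 -4.852
v -2.312 -0.713 -4.025
v -1.219 1.028 -4.707
v -1.7 -0.808 -3.88
v -0.809 1.134 -4.233
v -1.289 -0.701 -3.406
v -0.791 1.392 -3.652
v -1.272 -0.444 -2.824
f 2 1 4
f 2 4 3
f 4 1 5
f 4 5 3
f 5 1 6
f 5 6 3
f 6 1 7
f 6 7 3
f 7 1 8
f 7 8 3
f 8 1 9
f 8 9 3
f 9 1 10
f 9 10 3
f 10 1 11
f 10 11 3
f 11 1 12
f 11 12 3
f 12 1 13
f 12 13 3
f 13 1 14
f 13 14 3
f 14 1 15
f 14 15 3
f 15 1 2
f 15 2 3
f 16 27 21
f 16 21 17
f 16 17 23
f 16 23 26
f 16 26 27
f 17 21 25
f 21 27 20
f 27 26 18
f 26 23 22
f 23 17 24
f 19 25 20
f 19 20 18
f 19 18 22
f 19 22 24
f 19 24 25
f 20 25 21
f 18 20 27
f 22 18 26
f 24 22 23
f 25 24 17
f 29 28 31
f 29 31 30
f 31 28 32
f 31 32 30
f 32 28 33
f 32 33 30
f 33 28 34
f 33 34 30
f 34 28 35
f 34 35 30
f 35 28 36
f 35 36 30
f 36 28 37
f 36 37 30
f 37 28 38
f 37 38 30
f 38 28 39
f 38 39 30
f 39 28 40
f 39 40 30
f 40 28 41
f 40 41 30
f 41 28 42
f 41 42 30
f 42 28 43
f 42 43 30
f 43 28 44
f 43 44 30
f 44 28 29
f 44 29 30
f 46 45 48
f 46 48 47
f 48 45 49
f 48 49 47
f 49 45 50
f 49 50 47
f 50 45 51
f 50 51 47
f 51 45 52
f 51 52 47
f 52 45 53
f 52 53 47
f 53 45 54
f 53 54 47
f 54 45 55
f 54 55 47
f 55 45 56
f 55 56 47
f 56 45 57
f 56 57 47
f 57 45 58
f 57 58 47
f 58 45 59
f 58 59 47
f 59 45 60
f 59 60 47
f 60 45 46
f 60 46 47
f 62 61 65
f 62 65 63
f 63 65 66
f 63 66 64
f 65 61 67
f 65 67 66
f 66 67 68
f 66 68 64
f 67 61 69
f 67 69 68
f 68 69 70
f 68 70 64
f 69 61 71
f 69 71 70
f 70 71 72
f 70 72 64
f 71 61 73
f 71 73 72
f 72 73 74
f 72 74 64
f 73 61 75
f 73 75 74
f 74 75 76
f 74 76 64
f 75 61 77
f 75 77 76
f 76 77 78
f 76 78 64
f 77 61 79
f 77 79 78
f 78 79 80
f 78 80 64
f 79 61 62
f 79 62 80
f 80 62 63
f 80 63 64



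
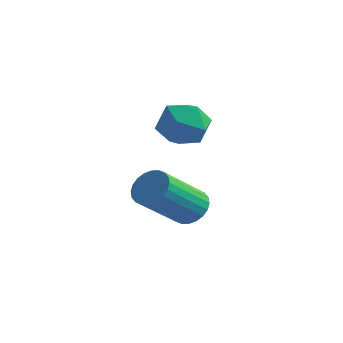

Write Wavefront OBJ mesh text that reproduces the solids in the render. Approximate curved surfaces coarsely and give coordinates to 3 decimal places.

v -2.76 2.422 -0.278
v -2.058 2.469 0.101
v -2.802 1.151 -0.041
v -2.1 1.198 0.338
v -2.751 1.532 0.66
v -2.725 2.317 0.513
v -2.135 1.303 -0.453
v -2.109 2.088 -0.6
v -1.672 1.777 -0.008
v -2.053 1.919 0.681
v -2.807 1.701 -0.621
v -3.188 1.843 0.068
v -2.672 2.347 -3.09
v -2.065 2.336 -3.026
v -2.202 0.962 -1.966
v -2.808 0.973 -2.03
v -2.128 2.48 -2.847
v -2.265 1.106 -1.788
v -2.274 2.604 -2.705
v -2.41 1.23 -1.646
v -2.48 2.688 -2.622
v -2.617 1.315 -1.563
v -2.716 2.721 -2.61
v -2.852 1.347 -1.551
v -2.944 2.697 -2.671
v -3.081 1.323 -1.612
v -3.132 2.619 -2.796
v -3.268 1.246 -1.736
v -3.249 2.5 -2.965
v -3.385 1.126 -1.906
v -3.278 2.358 -3.154
v -3.415 0.984 -2.094
v -3.215 2.214 -3.332
v -3.352 0.84 -2.273
v -3.07 2.09 -3.474
v -3.206 0.716 -2.415
v -2.863 2.005 -3.557
v -3 0.632 -2.498
v -2.628 1.973 -3.569
v -2.764 0.599 -2.51
v -2.399 1.997 -3.508
v -2.536 0.623 -2.449
v -2.212 2.074 -3.384
v -2.348 0.701 -2.324
v -2.095 2.194 -3.214
v -2.231 0.82 -2.155
f 1 12 6
f 1 6 2
f 1 2 8
f 1 8 11
f 1 11 12
f 2 6 10
f 6 12 5
f 12 11 3
f 11 8 7
f 8 2 9
f 4 10 5
f 4 5 3
f 4 3 7
f 4 7 9
f 4 9 10
f 5 10 6
f 3 5 12
f 7 3 11
f 9 7 8
f 10 9 2
f 14 13 17
f 14 17 15
f 15 17 18
f 15 18 16
f 17 13 19
f 17 19 18
f 18 19 20
f 18 20 16
f 19 13 21
f 19 21 20
f 20 21 22
f 20 22 16
f 21 13 23
f 21 23 22
f 22 23 24
f 22 24 16
f 23 13 25
f 23 25 24
f 24 25 26
f 24 26 16
f 25 13 27
f 25 27 26
f 26 27 28
f 26 28 16
f 27 13 29
f 27 29 28
f 28 29 30
f 28 30 16
f 29 13 31
f 29 31 30
f 30 31 32
f 30 32 16
f 31 13 33
f 31 33 32
f 32 33 34
f 32 34 16
f 33 13 35
f 33 35 34
f 34 35 36
f 34 36 16
f 35 13 37
f 35 37 36
f 36 37 38
f 36 38 16
f 37 13 39
f 37 39 38
f 38 39 40
f 38 40 16
f 39 13 41
f 39 41 40
f 40 41 42
f 40 42 16
f 41 13 43
f 41 43 42
f 42 43 44
f 42 44 16
f 43 13 45
f 43 45 44
f 44 45 46
f 44 46 16
f 45 13 14
f 45 14 46
f 46 14 15
f 46 15 16



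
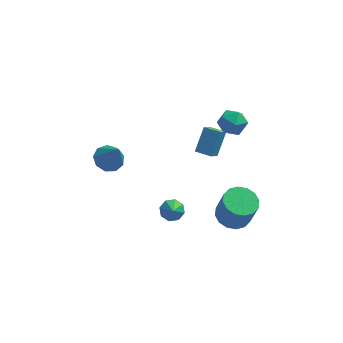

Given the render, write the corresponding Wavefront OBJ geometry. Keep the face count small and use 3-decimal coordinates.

v 2.618 3.435 -0.703
v 3.145 4.019 -0.07
v 3.955 2.541 -0.99
v 4.482 3.125 -0.357
v 3.766 2.51 0.001
v 2.94 3.062 0.178
v 4.16 3.498 -1.238
v 3.334 4.05 -1.061
v 4.098 4.058 -0.401
v 3.854 3.447 0.365
v 3.246 3.113 -1.425
v 3.002 2.502 -0.659
v 1.756 2.055 -2.211
v 1.409 1.173 -1.336
v 2.23 3.144 -0.926
v 1.883 2.262 -0.05
v 2.717 1.658 -2.23
v 2.37 0.776 -1.354
v 3.191 2.747 -0.944
v 2.844 1.865 -0.069
v 3.777 -1.971 -4.148
v 4.57 -1.224 -4.179
v 5.016 -1.621 -2.322
v 4.223 -2.369 -2.292
v 4.111 -0.943 -4.008
v 4.557 -1.34 -2.152
v 3.563 -0.938 -3.876
v 4.008 -1.335 -2.019
v 3.072 -1.21 -3.816
v 3.518 -1.607 -1.959
v 2.77 -1.686 -3.845
v 3.216 -2.083 -1.989
v 2.738 -2.238 -3.956
v 3.184 -2.635 -2.099
v 2.984 -2.719 -4.118
v 3.43 -3.116 -2.261
v 3.443 -3 -4.288
v 3.889 -3.397 -2.432
v 3.992 -3.005 -4.421
v 4.437 -3.402 -2.564
v 4.482 -2.733 -4.481
v 4.928 -3.13 -2.624
v 4.784 -2.257 -4.451
v 5.23 -2.654 -2.595
v 4.816 -1.705 -4.341
v 5.262 -2.102 -2.484
v -3.669 0.949 -2.102
v -2.81 0.78 -2.521
v -2.971 0.211 -0.378
v -2.818 1.389 -2.257
v -3.224 1.792 -1.921
v -3.838 1.8 -1.669
v -4.373 1.41 -1.62
v -4.578 0.804 -1.796
v -4.357 0.266 -2.115
v -3.815 0.047 -2.428
v -3.204 0.25 -2.589
v 0.241 -2.189 -3.659
v 0.649 -2.625 -4.113
v 0.339 -2.971 -2.821
v 0.972 -2.259 -3.81
v 0.866 -1.853 -3.419
v 0.394 -1.643 -3.168
v -0.168 -1.754 -3.205
v -0.491 -2.12 -3.508
v -0.385 -2.526 -3.899
v 0.087 -2.735 -4.15
f 1 12 6
f 1 6 2
f 1 2 8
f 1 8 11
f 1 11 12
f 2 6 10
f 6 12 5
f 12 11 3
f 11 8 7
f 8 2 9
f 4 10 5
f 4 5 3
f 4 3 7
f 4 7 9
f 4 9 10
f 5 10 6
f 3 5 12
f 7 3 11
f 9 7 8
f 10 9 2
f 14 16 13
f 17 14 13
f 13 16 15
f 15 17 13
f 14 20 16
f 18 14 17
f 18 20 14
f 16 20 15
f 19 17 15
f 15 20 19
f 19 18 17
f 20 18 19
f 22 21 25
f 22 25 23
f 23 25 26
f 23 26 24
f 25 21 27
f 25 27 26
f 26 27 28
f 26 28 24
f 27 21 29
f 27 29 28
f 28 29 30
f 28 30 24
f 29 21 31
f 29 31 30
f 30 31 32
f 30 32 24
f 31 21 33
f 31 33 32
f 32 33 34
f 32 34 24
f 33 21 35
f 33 35 34
f 34 35 36
f 34 36 24
f 35 21 37
f 35 37 36
f 36 37 38
f 36 38 24
f 37 21 39
f 37 39 38
f 38 39 40
f 38 40 24
f 39 21 41
f 39 41 40
f 40 41 42
f 40 42 24
f 41 21 43
f 41 43 42
f 42 43 44
f 42 44 24
f 43 21 45
f 43 45 44
f 44 45 46
f 44 46 24
f 45 21 22
f 45 22 46
f 46 22 23
f 46 23 24
f 48 47 50
f 48 50 49
f 50 47 51
f 50 51 49
f 51 47 52
f 51 52 49
f 52 47 53
f 52 53 49
f 53 47 54
f 53 54 49
f 54 47 55
f 54 55 49
f 55 47 56
f 55 56 49
f 56 47 57
f 56 57 49
f 57 47 48
f 57 48 49
f 59 58 61
f 59 61 60
f 61 58 62
f 61 62 60
f 62 58 63
f 62 63 60
f 63 58 64
f 63 64 60
f 64 58 65
f 64 65 60
f 65 58 66
f 65 66 60
f 66 58 67
f 66 67 60
f 67 58 59
f 67 59 60



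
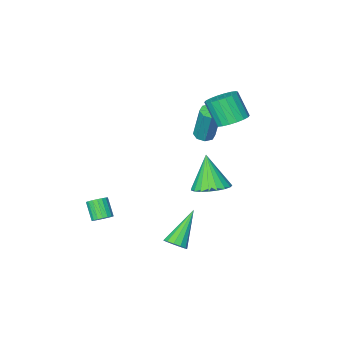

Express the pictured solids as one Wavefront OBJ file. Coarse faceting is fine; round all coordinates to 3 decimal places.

v 3.207 -1.299 -3.149
v 3.658 -1.547 -3.311
v 3.544 -2.289 -2.493
v 3.093 -2.041 -2.331
v 3.74 -1.386 -3.153
v 3.626 -2.127 -2.335
v 3.716 -1.207 -2.994
v 3.602 -1.949 -2.176
v 3.592 -1.046 -2.866
v 3.477 -1.788 -2.048
v 3.391 -0.936 -2.794
v 3.277 -1.678 -1.976
v 3.153 -0.897 -2.792
v 3.039 -1.639 -1.974
v 2.927 -0.938 -2.861
v 2.813 -1.68 -2.043
v 2.756 -1.051 -2.987
v 2.642 -1.793 -2.169
v 2.674 -1.213 -3.145
v 2.56 -1.954 -2.327
v 2.698 -1.391 -3.304
v 2.584 -2.133 -2.486
v 2.823 -1.552 -3.432
v 2.708 -2.294 -2.614
v 3.023 -1.662 -3.504
v 2.909 -2.404 -2.686
v 3.261 -1.701 -3.506
v 3.147 -2.443 -2.688
v 3.487 -1.66 -3.437
v 3.373 -2.402 -2.619
v -3.222 -2.608 -0.287
v -2.698 -2.445 -0.328
v -2.715 -1.889 1.687
v -3.238 -2.052 1.727
v -2.97 -2.136 -0.415
v -2.987 -1.58 1.599
v -3.39 -2.103 -0.428
v -3.406 -1.548 1.587
v -3.711 -2.366 -0.358
v -3.727 -1.811 1.657
v -3.745 -2.771 -0.247
v -3.762 -2.215 1.768
v -3.473 -3.08 -0.159
v -3.49 -2.524 1.855
v -3.054 -3.112 -0.147
v -3.07 -2.557 1.868
v -2.733 -2.849 -0.217
v -2.749 -2.294 1.798
v -2.338 -0.498 -2.555
v -1.739 0.209 -2.154
v -2.542 -1.342 -0.765
v -2.119 0.384 -2.115
v -2.536 0.406 -2.152
v -2.92 0.272 -2.259
v -3.203 0.005 -2.417
v -3.336 -0.349 -2.599
v -3.296 -0.729 -2.774
v -3.091 -1.069 -2.91
v -2.756 -1.31 -2.986
v -2.348 -1.411 -2.987
v -1.939 -1.354 -2.913
v -1.598 -1.149 -2.778
v -1.386 -0.831 -2.604
v -1.338 -0.456 -2.421
v -1.463 -0.088 -2.262
v -3.299 -0.185 2.117
v -2.8 -0.739 1.708
v -2.623 -1.529 2.994
v -3.121 -0.975 3.403
v -2.554 -0.48 1.833
v -2.377 -1.27 3.119
v -2.455 -0.163 2.014
v -2.278 -0.953 3.3
v -2.524 0.15 2.215
v -2.346 -0.641 3.502
v -2.745 0.396 2.397
v -2.568 -0.394 3.684
v -3.077 0.528 2.524
v -2.899 -0.263 3.81
v -3.452 0.518 2.57
v -3.275 -0.272 3.856
v -3.797 0.369 2.526
v -3.62 -0.421 3.812
v -4.043 0.11 2.401
v -3.866 -0.68 3.687
v -4.142 -0.207 2.22
v -3.965 -0.997 3.506
v -4.074 -0.519 2.018
v -3.896 -1.31 3.305
v -3.852 -0.766 1.836
v -3.675 -1.556 3.123
v -3.521 -0.897 1.71
v -3.343 -1.688 2.996
v -3.145 -0.888 1.664
v -2.968 -1.678 2.95
v 1.237 2.051 -3.552
v 1.683 1.765 -3.25
v -0.177 1.389 -2.088
v 1.668 2.083 -3.121
v 1.515 2.391 -3.129
v 1.274 2.591 -3.271
v 1.022 2.62 -3.502
v 0.837 2.468 -3.749
v 0.779 2.184 -3.933
v 0.867 1.857 -3.997
v 1.072 1.593 -3.919
v 1.329 1.473 -3.724
v 1.557 1.538 -3.475
f 2 1 5
f 2 5 3
f 3 5 6
f 3 6 4
f 5 1 7
f 5 7 6
f 6 7 8
f 6 8 4
f 7 1 9
f 7 9 8
f 8 9 10
f 8 10 4
f 9 1 11
f 9 11 10
f 10 11 12
f 10 12 4
f 11 1 13
f 11 13 12
f 12 13 14
f 12 14 4
f 13 1 15
f 13 15 14
f 14 15 16
f 14 16 4
f 15 1 17
f 15 17 16
f 16 17 18
f 16 18 4
f 17 1 19
f 17 19 18
f 18 19 20
f 18 20 4
f 19 1 21
f 19 21 20
f 20 21 22
f 20 22 4
f 21 1 23
f 21 23 22
f 22 23 24
f 22 24 4
f 23 1 25
f 23 25 24
f 24 25 26
f 24 26 4
f 25 1 27
f 25 27 26
f 26 27 28
f 26 28 4
f 27 1 29
f 27 29 28
f 28 29 30
f 28 30 4
f 29 1 2
f 29 2 30
f 30 2 3
f 30 3 4
f 32 31 35
f 32 35 33
f 33 35 36
f 33 36 34
f 35 31 37
f 35 37 36
f 36 37 38
f 36 38 34
f 37 31 39
f 37 39 38
f 38 39 40
f 38 40 34
f 39 31 41
f 39 41 40
f 40 41 42
f 40 42 34
f 41 31 43
f 41 43 42
f 42 43 44
f 42 44 34
f 43 31 45
f 43 45 44
f 44 45 46
f 44 46 34
f 45 31 47
f 45 47 46
f 46 47 48
f 46 48 34
f 47 31 32
f 47 32 48
f 48 32 33
f 48 33 34
f 50 49 52
f 50 52 51
f 52 49 53
f 52 53 51
f 53 49 54
f 53 54 51
f 54 49 55
f 54 55 51
f 55 49 56
f 55 56 51
f 56 49 57
f 56 57 51
f 57 49 58
f 57 58 51
f 58 49 59
f 58 59 51
f 59 49 60
f 59 60 51
f 60 49 61
f 60 61 51
f 61 49 62
f 61 62 51
f 62 49 63
f 62 63 51
f 63 49 64
f 63 64 51
f 64 49 65
f 64 65 51
f 65 49 50
f 65 50 51
f 67 66 70
f 67 70 68
f 68 70 71
f 68 71 69
f 70 66 72
f 70 72 71
f 71 72 73
f 71 73 69
f 72 66 74
f 72 74 73
f 73 74 75
f 73 75 69
f 74 66 76
f 74 76 75
f 75 76 77
f 75 77 69
f 76 66 78
f 76 78 77
f 77 78 79
f 77 79 69
f 78 66 80
f 78 80 79
f 79 80 81
f 79 81 69
f 80 66 82
f 80 82 81
f 81 82 83
f 81 83 69
f 82 66 84
f 82 84 83
f 83 84 85
f 83 85 69
f 84 66 86
f 84 86 85
f 85 86 87
f 85 87 69
f 86 66 88
f 86 88 87
f 87 88 89
f 87 89 69
f 88 66 90
f 88 90 89
f 89 90 91
f 89 91 69
f 90 66 92
f 90 92 91
f 91 92 93
f 91 93 69
f 92 66 94
f 92 94 93
f 93 94 95
f 93 95 69
f 94 66 67
f 94 67 95
f 95 67 68
f 95 68 69
f 97 96 99
f 97 99 98
f 99 96 100
f 99 100 98
f 100 96 101
f 100 101 98
f 101 96 102
f 101 102 98
f 102 96 103
f 102 103 98
f 103 96 104
f 103 104 98
f 104 96 105
f 104 105 98
f 105 96 106
f 105 106 98
f 106 96 107
f 106 107 98
f 107 96 108
f 107 108 98
f 108 96 97
f 108 97 98



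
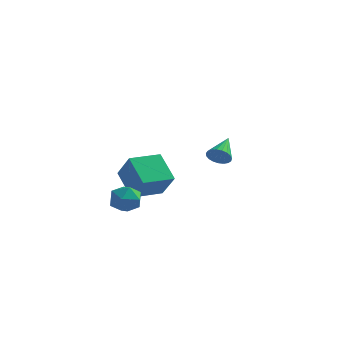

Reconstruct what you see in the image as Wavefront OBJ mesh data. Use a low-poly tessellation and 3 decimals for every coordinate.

v 3.004 -4.561 1.302
v 3.277 -4.85 1.841
v 2.976 -3.139 2.078
v 3.502 -4.768 1.7
v 3.641 -4.65 1.489
v 3.67 -4.517 1.246
v 3.584 -4.391 1.013
v 3.398 -4.295 0.829
v 3.143 -4.245 0.728
v 2.865 -4.249 0.726
v 2.61 -4.307 0.823
v 2.424 -4.409 1.003
v 2.338 -4.538 1.235
v 2.367 -4.67 1.478
v 2.506 -4.783 1.691
v 2.732 -4.858 1.837
v 3.004 -4.882 1.89
v -3.28 -1.158 -3.847
v -2.484 -1.7 -4.113
v -3.776 -2.36 -2.887
v -2.98 -2.902 -3.153
v -2.863 -2.085 -2.59
v -2.556 -1.342 -3.183
v -3.704 -2.718 -3.817
v -3.397 -1.975 -4.41
v -2.746 -2.663 -4.095
v -2.226 -2.272 -3.336
v -4.034 -1.788 -3.664
v -3.514 -1.397 -2.905
v -5.051 1.29 -3.098
v -4.056 0.598 -1.609
v -3.879 2.834 -3.165
v -2.883 2.142 -1.676
v -3.817 0.298 -4.384
v -2.821 -0.394 -2.895
v -2.644 1.842 -4.451
v -1.649 1.15 -2.962
f 2 1 4
f 2 4 3
f 4 1 5
f 4 5 3
f 5 1 6
f 5 6 3
f 6 1 7
f 6 7 3
f 7 1 8
f 7 8 3
f 8 1 9
f 8 9 3
f 9 1 10
f 9 10 3
f 10 1 11
f 10 11 3
f 11 1 12
f 11 12 3
f 12 1 13
f 12 13 3
f 13 1 14
f 13 14 3
f 14 1 15
f 14 15 3
f 15 1 16
f 15 16 3
f 16 1 17
f 16 17 3
f 17 1 2
f 17 2 3
f 18 29 23
f 18 23 19
f 18 19 25
f 18 25 28
f 18 28 29
f 19 23 27
f 23 29 22
f 29 28 20
f 28 25 24
f 25 19 26
f 21 27 22
f 21 22 20
f 21 20 24
f 21 24 26
f 21 26 27
f 22 27 23
f 20 22 29
f 24 20 28
f 26 24 25
f 27 26 19
f 31 33 30
f 34 31 30
f 30 33 32
f 32 34 30
f 31 37 33
f 35 31 34
f 35 37 31
f 33 37 32
f 36 34 32
f 32 37 36
f 36 35 34
f 37 35 36



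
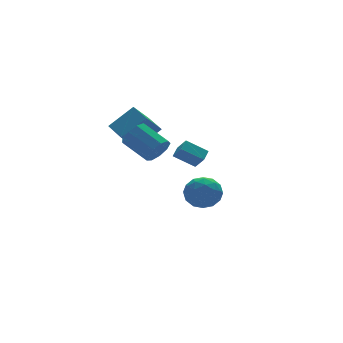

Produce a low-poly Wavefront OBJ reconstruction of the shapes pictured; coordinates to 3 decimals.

v -3.566 -1.149 2.916
v -2.151 -1.4 4.174
v -3.544 0.365 3.192
v -2.129 0.115 4.451
v -2.511 -0.955 1.769
v -1.096 -1.205 3.028
v -2.489 0.56 2.046
v -1.074 0.309 3.304
v 2.637 1.953 -4.274
v 3.693 1.689 -3.747
v 1.887 0.271 -3.613
v 2.943 0.007 -3.086
v 2.264 0.913 -2.66
v 2.728 1.952 -3.068
v 2.852 0.008 -4.292
v 3.316 1.047 -4.7
v 3.826 0.487 -3.758
v 3.462 1.046 -2.749
v 2.118 0.914 -4.611
v 1.754 1.473 -3.602
v 3.231 1.968 -4.069
v 2.349 -0.008 -3.291
v 1.95 0.524 -3.041
v 2.57 0.369 -2.731
v 2.664 2.123 -3.67
v 3.284 1.968 -3.36
v 2.444 1.512 -2.721
v 2.296 -0.008 -4
v 2.916 -0.163 -3.69
v 3.01 1.591 -4.629
v 3.63 1.436 -4.319
v 3.136 0.448 -4.639
v 3.93 1.107 -3.765
v 3.489 0.118 -3.377
v 3.436 0.119 -4.085
v 3.708 0.73 -4.326
v 3.716 1.435 -3.172
v 3.275 0.447 -2.784
v 2.876 0.979 -2.533
v 3.149 1.59 -2.773
v 3.794 0.729 -3.179
v 2.305 1.513 -4.576
v 1.864 0.525 -4.188
v 2.431 0.37 -4.587
v 2.704 0.981 -4.827
v 2.091 1.842 -3.983
v 1.65 0.853 -3.595
v 1.872 1.23 -3.034
v 2.144 1.841 -3.275
v 1.786 1.231 -4.181
v -2.572 -3.56 2.602
v -2.216 -3.048 1.967
v -2.872 -1.507 2.843
v -3.228 -2.02 3.478
v -2.785 -3.203 1.815
v -3.441 -1.663 2.691
v -3.254 -3.526 2.031
v -3.91 -1.985 2.907
v -3.404 -3.865 2.514
v -4.06 -2.324 3.39
v -3.165 -4.061 3.038
v -3.821 -2.52 3.915
v -2.648 -4.023 3.358
v -3.304 -2.482 4.235
v -2.096 -3.769 3.324
v -2.752 -2.228 4.201
v -1.767 -3.417 2.952
v -2.423 -1.876 3.829
v -1.814 -3.132 2.416
v -2.47 -1.591 3.293
v 1.003 -1.241 -0.3
v 1.161 -1.936 0.497
v -0.051 -0.57 0.494
v 0.107 -1.265 1.291
v 1.573 -0.735 0.029
v 1.731 -1.43 0.826
v 0.519 -0.064 0.823
v 0.677 -0.759 1.62
f 2 4 1
f 5 2 1
f 1 4 3
f 3 5 1
f 2 8 4
f 6 2 5
f 6 8 2
f 4 8 3
f 7 5 3
f 3 8 7
f 7 6 5
f 8 6 7
f 9 46 25
f 46 20 49
f 25 49 14
f 46 49 25
f 9 25 21
f 25 14 26
f 21 26 10
f 25 26 21
f 9 21 30
f 21 10 31
f 30 31 16
f 21 31 30
f 9 30 42
f 30 16 45
f 42 45 19
f 30 45 42
f 9 42 46
f 42 19 50
f 46 50 20
f 42 50 46
f 10 26 37
f 26 14 40
f 37 40 18
f 26 40 37
f 14 49 27
f 49 20 48
f 27 48 13
f 49 48 27
f 20 50 47
f 50 19 43
f 47 43 11
f 50 43 47
f 19 45 44
f 45 16 32
f 44 32 15
f 45 32 44
f 16 31 36
f 31 10 33
f 36 33 17
f 31 33 36
f 12 38 24
f 38 18 39
f 24 39 13
f 38 39 24
f 12 24 22
f 24 13 23
f 22 23 11
f 24 23 22
f 12 22 29
f 22 11 28
f 29 28 15
f 22 28 29
f 12 29 34
f 29 15 35
f 34 35 17
f 29 35 34
f 12 34 38
f 34 17 41
f 38 41 18
f 34 41 38
f 13 39 27
f 39 18 40
f 27 40 14
f 39 40 27
f 11 23 47
f 23 13 48
f 47 48 20
f 23 48 47
f 15 28 44
f 28 11 43
f 44 43 19
f 28 43 44
f 17 35 36
f 35 15 32
f 36 32 16
f 35 32 36
f 18 41 37
f 41 17 33
f 37 33 10
f 41 33 37
f 52 51 55
f 52 55 53
f 53 55 56
f 53 56 54
f 55 51 57
f 55 57 56
f 56 57 58
f 56 58 54
f 57 51 59
f 57 59 58
f 58 59 60
f 58 60 54
f 59 51 61
f 59 61 60
f 60 61 62
f 60 62 54
f 61 51 63
f 61 63 62
f 62 63 64
f 62 64 54
f 63 51 65
f 63 65 64
f 64 65 66
f 64 66 54
f 65 51 67
f 65 67 66
f 66 67 68
f 66 68 54
f 67 51 69
f 67 69 68
f 68 69 70
f 68 70 54
f 69 51 52
f 69 52 70
f 70 52 53
f 70 53 54
f 72 74 71
f 75 72 71
f 71 74 73
f 73 75 71
f 72 78 74
f 76 72 75
f 76 78 72
f 74 78 73
f 77 75 73
f 73 78 77
f 77 76 75
f 78 76 77



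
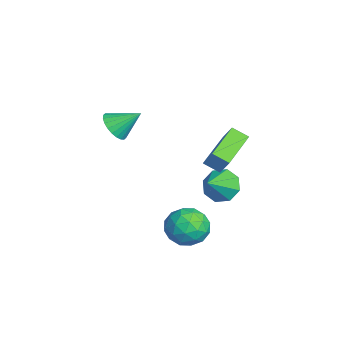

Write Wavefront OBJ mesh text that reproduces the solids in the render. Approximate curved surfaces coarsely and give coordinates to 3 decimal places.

v 2.57 0.346 -0.157
v 2.224 -0.398 0.301
v 0.815 1.521 0.422
v 0.468 0.777 0.88
v 3.112 0.683 0.8
v 2.765 -0.061 1.258
v 1.356 1.858 1.379
v 1.01 1.114 1.837
v -3.299 -3.952 -0.322
v -2.552 -4.363 0.025
v -3.061 -2.688 0.662
v -2.41 -4.177 -0.248
v -2.403 -3.958 -0.532
v -2.533 -3.737 -0.784
v -2.78 -3.55 -0.966
v -3.105 -3.423 -1.049
v -3.46 -3.378 -1.022
v -3.791 -3.419 -0.888
v -4.046 -3.542 -0.668
v -4.188 -3.728 -0.396
v -4.195 -3.947 -0.112
v -4.065 -4.168 0.14
v -3.819 -4.355 0.322
v -3.493 -4.481 0.405
v -3.138 -4.527 0.378
v -2.808 -4.485 0.244
v 2.983 -0.162 -3.976
v 3.644 -0.825 -3.297
v 1.716 -1.535 -4.083
v 2.377 -2.198 -3.404
v 1.854 -1.263 -2.968
v 2.637 -0.414 -2.902
v 2.723 -1.946 -4.478
v 3.506 -1.097 -4.412
v 3.483 -1.927 -3.607
v 2.946 -1.505 -2.673
v 2.414 -0.855 -4.707
v 1.877 -0.433 -3.773
v 3.425 -0.373 -3.627
v 1.935 -1.987 -3.753
v 1.628 -1.437 -3.497
v 2.016 -1.827 -3.097
v 2.833 -0.132 -3.395
v 3.222 -0.521 -2.995
v 2.17 -0.779 -2.802
v 2.138 -1.839 -4.385
v 2.527 -2.228 -3.985
v 3.344 -0.533 -4.283
v 3.732 -0.923 -3.883
v 3.19 -1.581 -4.578
v 3.718 -1.411 -3.41
v 2.974 -2.218 -3.473
v 3.177 -2.069 -4.105
v 3.637 -1.571 -4.066
v 3.403 -1.162 -2.861
v 2.658 -1.97 -2.924
v 2.351 -1.42 -2.668
v 2.811 -0.921 -2.629
v 3.308 -1.81 -3.044
v 2.702 -0.39 -4.456
v 1.957 -1.198 -4.519
v 2.549 -1.439 -4.751
v 3.009 -0.94 -4.712
v 2.386 -0.142 -3.907
v 1.642 -0.949 -3.97
v 1.723 -0.789 -3.314
v 2.183 -0.291 -3.275
v 2.052 -0.55 -4.336
v 1.068 0.636 -2.07
v 1.675 1.418 -2.068
v 2.112 -0.176 -1.15
v 1.181 1.433 -1.494
v 0.621 0.981 -1.257
v 0.323 0.327 -1.496
v 0.462 -0.146 -2.072
v 0.956 -0.161 -2.646
v 1.516 0.291 -2.882
v 1.814 0.945 -2.643
f 2 4 1
f 5 2 1
f 1 4 3
f 3 5 1
f 2 8 4
f 6 2 5
f 6 8 2
f 4 8 3
f 7 5 3
f 3 8 7
f 7 6 5
f 8 6 7
f 10 9 12
f 10 12 11
f 12 9 13
f 12 13 11
f 13 9 14
f 13 14 11
f 14 9 15
f 14 15 11
f 15 9 16
f 15 16 11
f 16 9 17
f 16 17 11
f 17 9 18
f 17 18 11
f 18 9 19
f 18 19 11
f 19 9 20
f 19 20 11
f 20 9 21
f 20 21 11
f 21 9 22
f 21 22 11
f 22 9 23
f 22 23 11
f 23 9 24
f 23 24 11
f 24 9 25
f 24 25 11
f 25 9 26
f 25 26 11
f 26 9 10
f 26 10 11
f 27 64 43
f 64 38 67
f 43 67 32
f 64 67 43
f 27 43 39
f 43 32 44
f 39 44 28
f 43 44 39
f 27 39 48
f 39 28 49
f 48 49 34
f 39 49 48
f 27 48 60
f 48 34 63
f 60 63 37
f 48 63 60
f 27 60 64
f 60 37 68
f 64 68 38
f 60 68 64
f 28 44 55
f 44 32 58
f 55 58 36
f 44 58 55
f 32 67 45
f 67 38 66
f 45 66 31
f 67 66 45
f 38 68 65
f 68 37 61
f 65 61 29
f 68 61 65
f 37 63 62
f 63 34 50
f 62 50 33
f 63 50 62
f 34 49 54
f 49 28 51
f 54 51 35
f 49 51 54
f 30 56 42
f 56 36 57
f 42 57 31
f 56 57 42
f 30 42 40
f 42 31 41
f 40 41 29
f 42 41 40
f 30 40 47
f 40 29 46
f 47 46 33
f 40 46 47
f 30 47 52
f 47 33 53
f 52 53 35
f 47 53 52
f 30 52 56
f 52 35 59
f 56 59 36
f 52 59 56
f 31 57 45
f 57 36 58
f 45 58 32
f 57 58 45
f 29 41 65
f 41 31 66
f 65 66 38
f 41 66 65
f 33 46 62
f 46 29 61
f 62 61 37
f 46 61 62
f 35 53 54
f 53 33 50
f 54 50 34
f 53 50 54
f 36 59 55
f 59 35 51
f 55 51 28
f 59 51 55
f 70 69 72
f 70 72 71
f 72 69 73
f 72 73 71
f 73 69 74
f 73 74 71
f 74 69 75
f 74 75 71
f 75 69 76
f 75 76 71
f 76 69 77
f 76 77 71
f 77 69 78
f 77 78 71
f 78 69 70
f 78 70 71



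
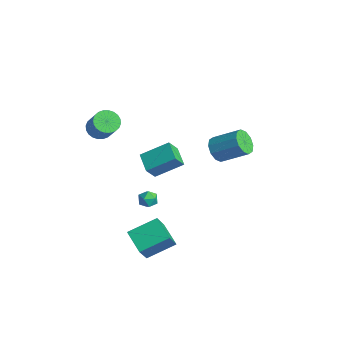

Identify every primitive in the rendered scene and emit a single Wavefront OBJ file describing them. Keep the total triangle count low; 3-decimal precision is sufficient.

v -2.437 -2.702 2.957
v -1.893 -2.223 2.554
v -0.84 -2.318 3.859
v -1.383 -2.798 4.263
v -2.068 -2.001 2.711
v -1.015 -2.096 4.017
v -2.3 -1.885 2.906
v -1.246 -1.981 4.212
v -2.552 -1.895 3.109
v -1.499 -1.99 4.415
v -2.787 -2.027 3.289
v -1.733 -2.122 4.594
v -2.968 -2.262 3.418
v -1.915 -2.357 4.724
v -3.069 -2.564 3.477
v -2.015 -2.659 4.783
v -3.073 -2.887 3.457
v -2.02 -2.982 4.763
v -2.98 -3.182 3.361
v -1.927 -3.277 4.666
v -2.805 -3.404 3.203
v -1.752 -3.499 4.509
v -2.574 -3.519 3.008
v -1.52 -3.615 4.314
v -2.321 -3.51 2.805
v -1.268 -3.605 4.111
v -2.087 -3.378 2.626
v -1.033 -3.473 3.931
v -1.905 -3.143 2.496
v -0.852 -3.238 3.802
v -1.805 -2.841 2.437
v -0.751 -2.936 3.743
v -1.8 -2.518 2.457
v -0.747 -2.613 3.763
v -1.648 -0.018 -3.621
v -1.344 0.178 -4.201
v -0.816 -0.718 -3.419
v -0.512 -0.522 -3.999
v -0.555 -0.089 -3.473
v -1.069 0.344 -3.597
v -1.091 -0.884 -4.023
v -1.605 -0.451 -4.147
v -0.999 -0.358 -4.449
v -0.668 0.134 -4.109
v -1.492 -0.674 -3.511
v -1.161 -0.182 -3.171
v 0.752 3.426 0.441
v 1.417 3.259 -0.158
v 2.653 4.387 0.9
v 1.988 4.554 1.499
v 1.142 3.719 -0.327
v 2.378 4.848 0.731
v 0.718 4.068 -0.203
v 1.954 5.196 0.855
v 0.307 4.171 0.167
v 1.543 5.299 1.225
v 0.066 3.989 0.641
v 1.302 5.118 1.699
v 0.087 3.593 1.04
v 1.323 4.721 2.098
v 0.362 3.132 1.209
v 1.598 4.261 2.267
v 0.786 2.784 1.085
v 2.022 3.912 2.143
v 1.197 2.681 0.715
v 2.433 3.809 1.773
v 1.438 2.862 0.241
v 2.674 3.991 1.299
v -3.047 0.409 -1.309
v -2.24 1.977 -0.302
v -3.212 1.138 -2.311
v -2.405 2.705 -1.304
v -1.775 0.055 -1.776
v -0.968 1.622 -0.769
v -1.94 0.783 -2.778
v -1.133 2.351 -1.771
v 2.948 -2.905 -5.062
v 1.511 -2.835 -4.361
v 3.418 -1.162 -4.272
v 1.981 -1.092 -3.571
v 3.699 -3.848 -3.429
v 2.262 -3.778 -2.728
v 4.169 -2.105 -2.639
v 2.732 -2.035 -1.938
f 2 1 5
f 2 5 3
f 3 5 6
f 3 6 4
f 5 1 7
f 5 7 6
f 6 7 8
f 6 8 4
f 7 1 9
f 7 9 8
f 8 9 10
f 8 10 4
f 9 1 11
f 9 11 10
f 10 11 12
f 10 12 4
f 11 1 13
f 11 13 12
f 12 13 14
f 12 14 4
f 13 1 15
f 13 15 14
f 14 15 16
f 14 16 4
f 15 1 17
f 15 17 16
f 16 17 18
f 16 18 4
f 17 1 19
f 17 19 18
f 18 19 20
f 18 20 4
f 19 1 21
f 19 21 20
f 20 21 22
f 20 22 4
f 21 1 23
f 21 23 22
f 22 23 24
f 22 24 4
f 23 1 25
f 23 25 24
f 24 25 26
f 24 26 4
f 25 1 27
f 25 27 26
f 26 27 28
f 26 28 4
f 27 1 29
f 27 29 28
f 28 29 30
f 28 30 4
f 29 1 31
f 29 31 30
f 30 31 32
f 30 32 4
f 31 1 33
f 31 33 32
f 32 33 34
f 32 34 4
f 33 1 2
f 33 2 34
f 34 2 3
f 34 3 4
f 35 46 40
f 35 40 36
f 35 36 42
f 35 42 45
f 35 45 46
f 36 40 44
f 40 46 39
f 46 45 37
f 45 42 41
f 42 36 43
f 38 44 39
f 38 39 37
f 38 37 41
f 38 41 43
f 38 43 44
f 39 44 40
f 37 39 46
f 41 37 45
f 43 41 42
f 44 43 36
f 48 47 51
f 48 51 49
f 49 51 52
f 49 52 50
f 51 47 53
f 51 53 52
f 52 53 54
f 52 54 50
f 53 47 55
f 53 55 54
f 54 55 56
f 54 56 50
f 55 47 57
f 55 57 56
f 56 57 58
f 56 58 50
f 57 47 59
f 57 59 58
f 58 59 60
f 58 60 50
f 59 47 61
f 59 61 60
f 60 61 62
f 60 62 50
f 61 47 63
f 61 63 62
f 62 63 64
f 62 64 50
f 63 47 65
f 63 65 64
f 64 65 66
f 64 66 50
f 65 47 67
f 65 67 66
f 66 67 68
f 66 68 50
f 67 47 48
f 67 48 68
f 68 48 49
f 68 49 50
f 70 72 69
f 73 70 69
f 69 72 71
f 71 73 69
f 70 76 72
f 74 70 73
f 74 76 70
f 72 76 71
f 75 73 71
f 71 76 75
f 75 74 73
f 76 74 75
f 78 80 77
f 81 78 77
f 77 80 79
f 79 81 77
f 78 84 80
f 82 78 81
f 82 84 78
f 80 84 79
f 83 81 79
f 79 84 83
f 83 82 81
f 84 82 83



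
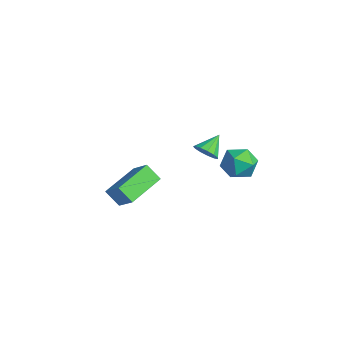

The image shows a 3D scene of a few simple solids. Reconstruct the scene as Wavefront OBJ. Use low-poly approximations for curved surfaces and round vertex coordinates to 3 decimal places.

v -0.363 -3.309 -2.809
v -0.921 -3.793 -2.007
v -1.31 -1.427 -2.331
v -1.867 -1.911 -1.529
v 0.627 -3.029 -1.951
v 0.07 -3.513 -1.149
v -0.319 -1.147 -1.473
v -0.877 -1.631 -0.671
v -3.649 2.806 -2.913
v -3.271 3.313 -3.316
v -4.111 3.774 -2.127
v -3.651 3.277 -3.496
v -4.031 3.092 -3.491
v -4.29 2.816 -3.303
v -4.345 2.537 -2.99
v -4.179 2.343 -2.654
v -3.845 2.296 -2.399
v -3.449 2.411 -2.308
v -3.116 2.651 -2.408
v -2.953 2.94 -2.669
v -3.01 3.187 -3.008
v -1.621 3.989 -3.092
v -1.091 4.503 -2.328
v -1.329 2.497 -2.292
v -0.799 3.011 -1.528
v -1.85 3.133 -1.62
v -2.031 4.056 -2.115
v -0.389 2.944 -2.505
v -0.57 3.867 -3
v -0.33 3.857 -1.965
v -1.233 3.974 -1.418
v -1.187 3.026 -3.202
v -2.09 3.143 -2.655
f 2 4 1
f 5 2 1
f 1 4 3
f 3 5 1
f 2 8 4
f 6 2 5
f 6 8 2
f 4 8 3
f 7 5 3
f 3 8 7
f 7 6 5
f 8 6 7
f 10 9 12
f 10 12 11
f 12 9 13
f 12 13 11
f 13 9 14
f 13 14 11
f 14 9 15
f 14 15 11
f 15 9 16
f 15 16 11
f 16 9 17
f 16 17 11
f 17 9 18
f 17 18 11
f 18 9 19
f 18 19 11
f 19 9 20
f 19 20 11
f 20 9 21
f 20 21 11
f 21 9 10
f 21 10 11
f 22 33 27
f 22 27 23
f 22 23 29
f 22 29 32
f 22 32 33
f 23 27 31
f 27 33 26
f 33 32 24
f 32 29 28
f 29 23 30
f 25 31 26
f 25 26 24
f 25 24 28
f 25 28 30
f 25 30 31
f 26 31 27
f 24 26 33
f 28 24 32
f 30 28 29
f 31 30 23

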